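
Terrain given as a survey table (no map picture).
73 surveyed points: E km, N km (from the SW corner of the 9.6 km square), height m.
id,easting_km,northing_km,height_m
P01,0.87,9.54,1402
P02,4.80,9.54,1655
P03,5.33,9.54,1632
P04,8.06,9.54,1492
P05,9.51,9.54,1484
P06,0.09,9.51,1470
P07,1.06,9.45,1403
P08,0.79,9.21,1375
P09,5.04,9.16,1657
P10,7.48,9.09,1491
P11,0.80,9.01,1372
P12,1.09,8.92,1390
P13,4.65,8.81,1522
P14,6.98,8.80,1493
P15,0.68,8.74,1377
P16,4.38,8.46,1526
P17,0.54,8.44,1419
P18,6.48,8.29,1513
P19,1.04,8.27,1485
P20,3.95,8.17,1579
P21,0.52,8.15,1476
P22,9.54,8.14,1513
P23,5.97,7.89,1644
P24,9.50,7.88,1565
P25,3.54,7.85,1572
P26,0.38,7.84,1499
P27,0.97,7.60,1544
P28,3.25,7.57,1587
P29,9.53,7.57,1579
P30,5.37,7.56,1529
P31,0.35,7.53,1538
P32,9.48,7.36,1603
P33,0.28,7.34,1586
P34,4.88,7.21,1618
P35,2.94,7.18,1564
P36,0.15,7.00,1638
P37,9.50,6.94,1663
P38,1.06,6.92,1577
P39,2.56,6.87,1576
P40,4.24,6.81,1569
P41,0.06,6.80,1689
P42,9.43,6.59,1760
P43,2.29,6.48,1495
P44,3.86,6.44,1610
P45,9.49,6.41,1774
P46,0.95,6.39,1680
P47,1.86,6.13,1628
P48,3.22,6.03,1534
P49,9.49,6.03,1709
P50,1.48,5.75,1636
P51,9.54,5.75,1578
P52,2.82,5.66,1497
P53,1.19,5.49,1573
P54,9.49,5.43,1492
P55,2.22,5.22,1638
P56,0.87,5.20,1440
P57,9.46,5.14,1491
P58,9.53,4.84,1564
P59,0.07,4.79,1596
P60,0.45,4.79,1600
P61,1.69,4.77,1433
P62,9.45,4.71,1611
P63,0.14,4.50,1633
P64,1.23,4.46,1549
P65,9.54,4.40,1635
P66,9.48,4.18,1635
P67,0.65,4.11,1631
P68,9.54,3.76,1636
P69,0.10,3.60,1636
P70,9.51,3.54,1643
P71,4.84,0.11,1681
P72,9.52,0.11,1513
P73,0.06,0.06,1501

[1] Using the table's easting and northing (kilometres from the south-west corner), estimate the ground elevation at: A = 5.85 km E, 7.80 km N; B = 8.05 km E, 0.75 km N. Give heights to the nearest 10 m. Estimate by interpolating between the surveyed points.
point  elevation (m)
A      1640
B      1510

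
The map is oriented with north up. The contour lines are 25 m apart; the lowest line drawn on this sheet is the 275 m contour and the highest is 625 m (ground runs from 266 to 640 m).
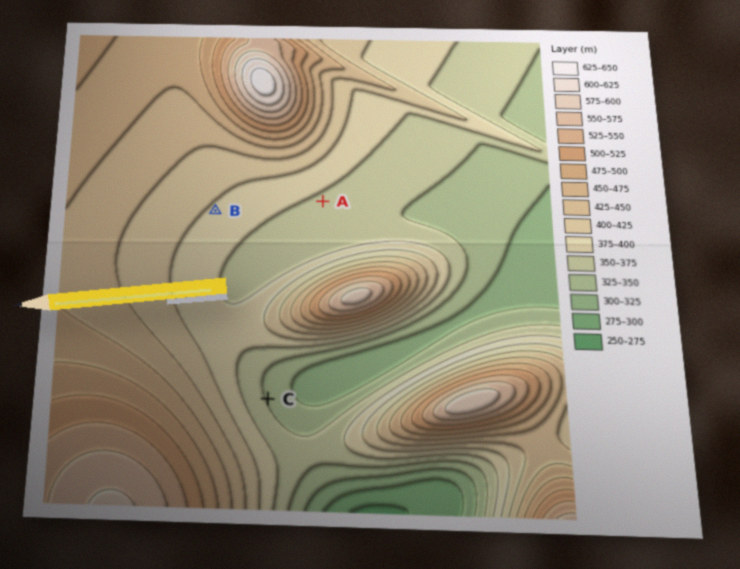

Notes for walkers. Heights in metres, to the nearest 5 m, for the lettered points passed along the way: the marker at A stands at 370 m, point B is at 395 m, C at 345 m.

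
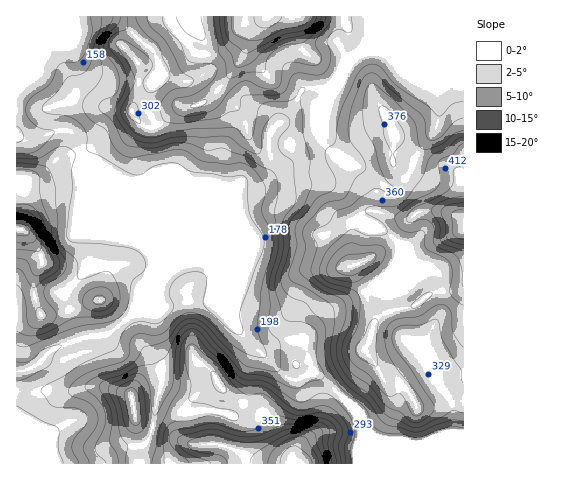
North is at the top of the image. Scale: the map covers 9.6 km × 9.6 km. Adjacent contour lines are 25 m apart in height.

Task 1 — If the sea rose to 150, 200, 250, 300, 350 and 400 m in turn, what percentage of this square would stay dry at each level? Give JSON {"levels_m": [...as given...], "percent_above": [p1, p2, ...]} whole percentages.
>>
{"levels_m": [150, 200, 250, 300, 350, 400], "percent_above": [96, 72, 59, 38, 20, 6]}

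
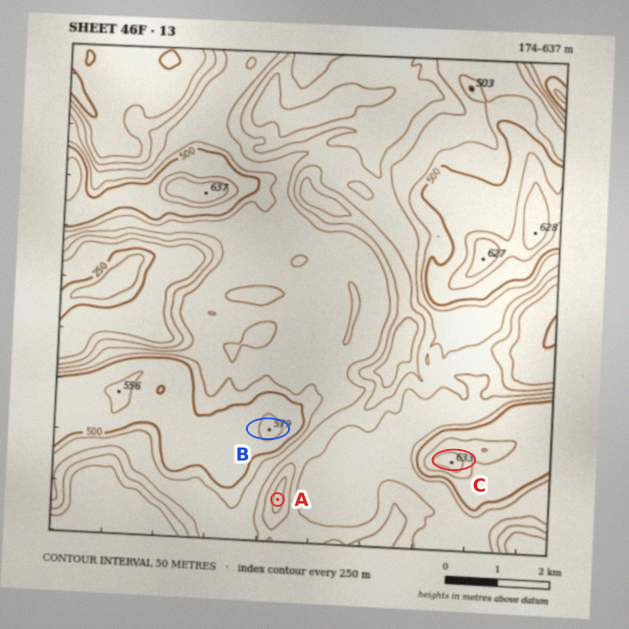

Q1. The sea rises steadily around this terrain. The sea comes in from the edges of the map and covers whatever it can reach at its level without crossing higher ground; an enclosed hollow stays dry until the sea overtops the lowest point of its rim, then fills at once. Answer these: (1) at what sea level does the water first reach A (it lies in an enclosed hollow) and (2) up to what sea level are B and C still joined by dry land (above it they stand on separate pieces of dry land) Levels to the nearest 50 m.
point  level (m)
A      350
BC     400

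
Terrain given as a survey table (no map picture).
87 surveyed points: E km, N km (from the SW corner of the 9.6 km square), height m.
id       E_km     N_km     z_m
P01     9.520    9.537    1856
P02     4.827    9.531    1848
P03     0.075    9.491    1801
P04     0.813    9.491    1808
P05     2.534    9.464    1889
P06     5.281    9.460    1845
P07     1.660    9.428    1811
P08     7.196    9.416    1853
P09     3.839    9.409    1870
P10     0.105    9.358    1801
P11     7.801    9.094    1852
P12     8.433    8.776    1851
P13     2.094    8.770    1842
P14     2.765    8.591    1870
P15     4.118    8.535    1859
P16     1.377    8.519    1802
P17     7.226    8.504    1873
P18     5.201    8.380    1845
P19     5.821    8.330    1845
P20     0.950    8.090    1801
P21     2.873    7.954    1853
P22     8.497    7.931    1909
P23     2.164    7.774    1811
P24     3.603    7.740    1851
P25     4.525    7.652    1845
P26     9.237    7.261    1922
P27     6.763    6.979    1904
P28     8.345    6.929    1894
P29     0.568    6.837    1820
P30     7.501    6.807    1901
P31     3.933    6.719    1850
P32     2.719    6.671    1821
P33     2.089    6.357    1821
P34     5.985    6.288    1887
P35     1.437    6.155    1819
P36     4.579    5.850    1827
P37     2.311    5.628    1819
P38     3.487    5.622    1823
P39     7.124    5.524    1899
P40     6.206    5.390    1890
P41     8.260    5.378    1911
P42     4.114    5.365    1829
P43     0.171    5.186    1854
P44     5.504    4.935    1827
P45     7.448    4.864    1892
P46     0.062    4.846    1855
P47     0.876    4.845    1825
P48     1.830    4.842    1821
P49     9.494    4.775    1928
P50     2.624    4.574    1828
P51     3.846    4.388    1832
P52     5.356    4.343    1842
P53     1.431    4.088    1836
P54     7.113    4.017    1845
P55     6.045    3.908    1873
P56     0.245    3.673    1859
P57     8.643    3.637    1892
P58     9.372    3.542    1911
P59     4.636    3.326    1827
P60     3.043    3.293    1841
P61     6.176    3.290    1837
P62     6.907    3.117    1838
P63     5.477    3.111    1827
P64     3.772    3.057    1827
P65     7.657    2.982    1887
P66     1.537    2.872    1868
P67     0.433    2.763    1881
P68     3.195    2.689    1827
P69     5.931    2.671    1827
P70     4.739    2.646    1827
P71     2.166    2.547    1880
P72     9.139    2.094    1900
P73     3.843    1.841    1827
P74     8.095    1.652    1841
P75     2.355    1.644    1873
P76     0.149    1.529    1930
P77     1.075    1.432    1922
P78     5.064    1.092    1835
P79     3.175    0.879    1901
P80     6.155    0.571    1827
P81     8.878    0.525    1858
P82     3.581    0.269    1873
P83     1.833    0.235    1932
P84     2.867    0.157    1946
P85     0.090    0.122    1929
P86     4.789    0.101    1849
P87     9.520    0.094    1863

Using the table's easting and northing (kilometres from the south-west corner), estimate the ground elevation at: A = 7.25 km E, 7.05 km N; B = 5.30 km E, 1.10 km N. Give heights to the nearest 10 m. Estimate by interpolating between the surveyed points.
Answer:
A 1910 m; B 1830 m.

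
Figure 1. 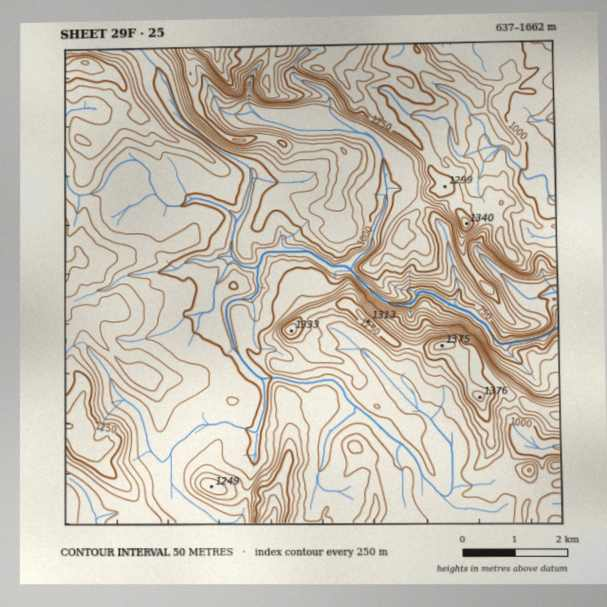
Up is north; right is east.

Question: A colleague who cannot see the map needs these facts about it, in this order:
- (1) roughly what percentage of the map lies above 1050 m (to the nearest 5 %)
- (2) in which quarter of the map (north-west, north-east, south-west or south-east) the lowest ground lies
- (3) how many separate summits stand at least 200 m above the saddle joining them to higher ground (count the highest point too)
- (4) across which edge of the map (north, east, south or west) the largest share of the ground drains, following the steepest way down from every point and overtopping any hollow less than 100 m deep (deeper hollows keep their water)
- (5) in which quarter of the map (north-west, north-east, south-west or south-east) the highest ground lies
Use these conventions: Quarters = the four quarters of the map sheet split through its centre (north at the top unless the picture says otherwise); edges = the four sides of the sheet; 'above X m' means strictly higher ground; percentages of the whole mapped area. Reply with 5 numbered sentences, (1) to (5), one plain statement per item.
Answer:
(1) Roughly 55 % of the ground is higher than 1050 m.
(2) The lowest point lies in the south-east quarter of the map.
(3) 5 summits rise at least 200 m above their surroundings.
(4) Most of the ground drains across the eastern edge.
(5) The highest ground is in the north-west quarter.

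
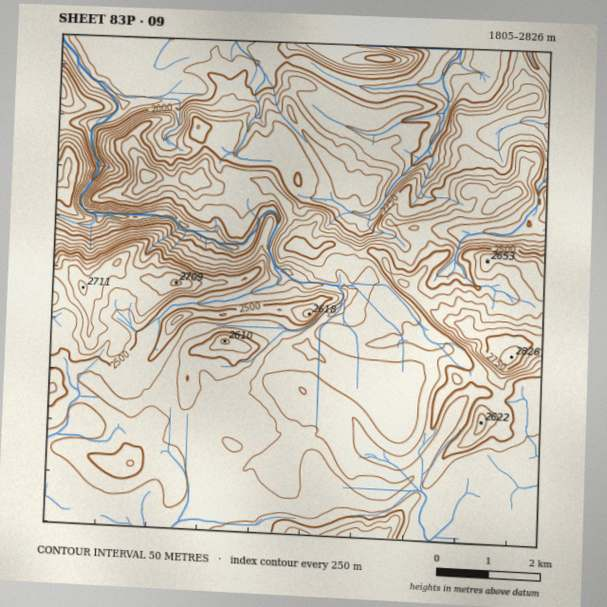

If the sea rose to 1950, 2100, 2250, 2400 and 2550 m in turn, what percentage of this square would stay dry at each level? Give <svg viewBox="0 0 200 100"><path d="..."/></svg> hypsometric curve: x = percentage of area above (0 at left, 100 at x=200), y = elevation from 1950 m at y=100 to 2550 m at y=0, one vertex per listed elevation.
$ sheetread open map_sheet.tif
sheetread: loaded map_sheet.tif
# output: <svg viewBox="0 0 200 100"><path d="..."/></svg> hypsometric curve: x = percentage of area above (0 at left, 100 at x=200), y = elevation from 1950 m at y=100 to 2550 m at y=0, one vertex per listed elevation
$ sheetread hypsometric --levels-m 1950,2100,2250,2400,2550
<svg viewBox="0 0 200 100"><path d="M188 100l-21-25-27-25-34-25-87-25"/></svg>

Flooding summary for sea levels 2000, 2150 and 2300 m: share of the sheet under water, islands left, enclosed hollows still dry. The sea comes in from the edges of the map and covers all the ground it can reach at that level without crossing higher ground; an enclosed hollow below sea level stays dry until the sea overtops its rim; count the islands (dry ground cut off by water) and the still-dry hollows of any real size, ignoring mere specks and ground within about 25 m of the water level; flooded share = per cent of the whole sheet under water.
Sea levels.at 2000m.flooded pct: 10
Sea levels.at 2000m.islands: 0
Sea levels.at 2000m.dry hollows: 0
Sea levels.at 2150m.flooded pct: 20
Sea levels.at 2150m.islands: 0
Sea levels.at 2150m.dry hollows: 0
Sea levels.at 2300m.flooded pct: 34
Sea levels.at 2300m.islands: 0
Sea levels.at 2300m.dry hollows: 0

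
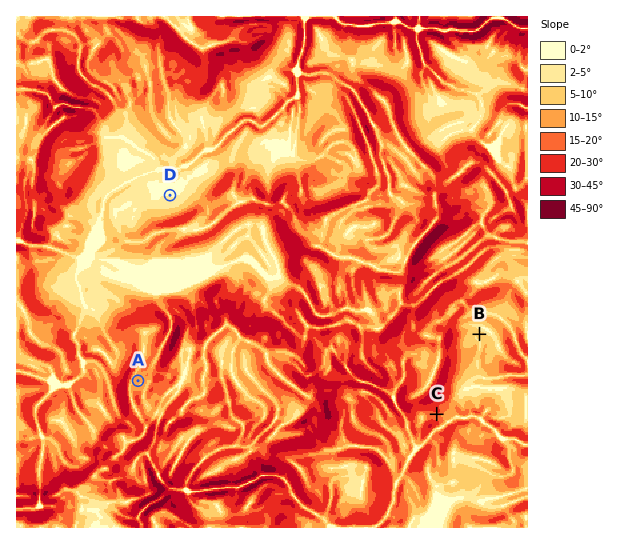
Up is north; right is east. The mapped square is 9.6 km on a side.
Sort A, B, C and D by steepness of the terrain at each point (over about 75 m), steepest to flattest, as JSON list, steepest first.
["C", "A", "B", "D"]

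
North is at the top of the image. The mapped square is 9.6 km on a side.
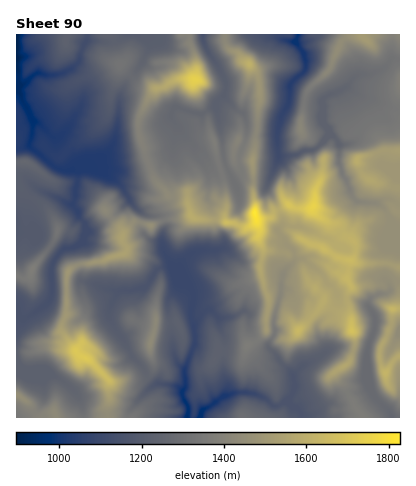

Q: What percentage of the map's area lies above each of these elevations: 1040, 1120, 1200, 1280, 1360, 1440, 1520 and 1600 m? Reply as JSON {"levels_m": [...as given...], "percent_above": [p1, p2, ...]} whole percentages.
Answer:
{"levels_m": [1040, 1120, 1200, 1280, 1360, 1440, 1520, 1600], "percent_above": [96, 88, 75, 55, 36, 24, 12, 4]}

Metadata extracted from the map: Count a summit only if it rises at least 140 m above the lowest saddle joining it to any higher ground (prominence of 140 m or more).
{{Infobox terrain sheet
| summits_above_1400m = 6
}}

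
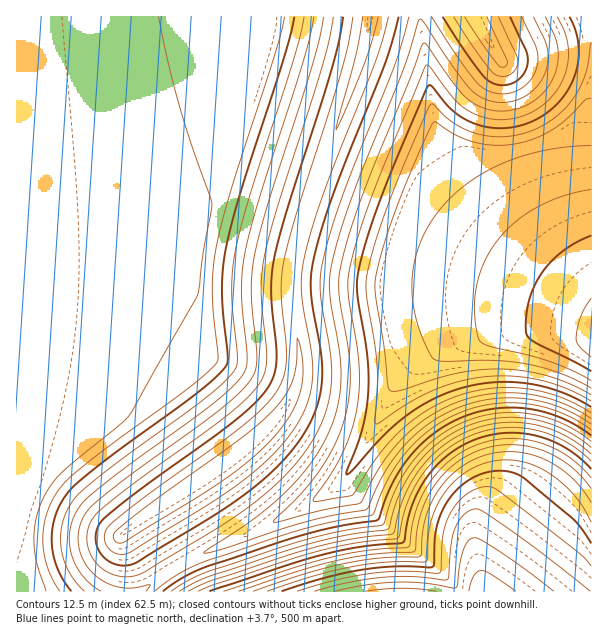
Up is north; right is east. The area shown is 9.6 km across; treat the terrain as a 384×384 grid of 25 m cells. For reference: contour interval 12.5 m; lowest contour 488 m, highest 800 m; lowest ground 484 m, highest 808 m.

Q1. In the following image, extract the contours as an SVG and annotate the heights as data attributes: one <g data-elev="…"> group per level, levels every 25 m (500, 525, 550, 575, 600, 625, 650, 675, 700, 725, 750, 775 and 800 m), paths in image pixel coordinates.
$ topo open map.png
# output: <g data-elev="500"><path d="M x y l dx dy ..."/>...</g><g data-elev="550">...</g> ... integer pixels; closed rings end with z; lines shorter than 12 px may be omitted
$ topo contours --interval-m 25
<g data-elev="500"><path d="M591 371l-59-30-5-6-1-9 1-15 3-14 5-13 8-13 10-11 11-10 13-8 14-6"/></g><g data-elev="525"><path d="M591 388l-31-15-33-9-35-4-49 1-9-2-8-14-8-21-5-19-1-18 3-29 11-27 16-24 22-21 27-17 30-12 34-9 36-3"/></g><g data-elev="550"><path d="M591 401l-25-13-26-8-27-4-28 1-27 5-26 9-21 10-33 22-3 1 3-35-1-23-11-81 5-28 14-44 21-54 25-55 3 1 10 11 11 8 22 10 14 2 13 1 14-2 13-4 12-6 12-8 11-9 9-12 11-22 5-31"/><path d="M285 17l-11 42-44 135-14 52-3 23-1 24 6 67-8 10-19 16-110 82-14 12-10 12-7 12-4 12-3 26 4 25 13 24"/></g><g data-elev="575"><path d="M591 413l-30-16-33-8-33-1-33 6-31 14-29 21-24 27-25 39-40 6 1-3 18-25 12-23 8-22 5-23 2-21 0-22-11-74 1-13 4-20 21-66 51-122 1-2 3 1 26 34 9 8 10 6 12 4 14 2 13-1 12-4 13-7 11-9 10-12 6-13 3-14 0-15-3-13-8-15"/><path d="M304 17l-9 37-45 140-15 57-2 19-1 21 5 62 0 13-8 11-17 16-108 80-23 18-10 12-5 10-4 12-1 12 0 12 3 12 5 11 7 10 8 9"/></g><g data-elev="600"><path d="M591 424l-28-16-32-9-33-1-31 7-17 6-15 8-15 11-13 13-22 28-19 39-55 10-89 29-16 4-2-1 48-32 33-28 27-31 11-17 8-16 7-26 3-27-2-25-9-56 0-16 2-15 7-29 11-33 53-132 16-49 1-1 3 2 29 44 19 25 15 10 17 2 13-2 12-6 11-10 6-12 3-12-1-12-14-31"/><path d="M324 17l-10 43-45 141-15 54-2 20-1 19 6 65-4 16-11 15-20 18-91 67-36 28-9 10-6 12-2 12 2 14 5 12 8 10 12 9 14 5 13 1 18-3-4 6"/></g><g data-elev="625"><path d="M591 436l-13-10-15-7-15-6-17-4-16-1-17 0-16 3-15 4-15 7-14 9-14 10-11 12-19 27-8 17-7 21-2 2-50 9-52 15-75 25-20 10-17 12"/><path d="M343 17l-4 25-7 26-45 142-13 50-3 34 6 63-2 12-3 11-11 16-22 21-102 75-35 29-6 12 1 12 5 11 11 7 12 3 11-3 100-62 24-18 21-20 16-19 12-20 10-23 3-26-1-24-10-58 0-18 3-17 17-58 54-135 14-48"/><path d="M443 17l22 35 19 25 8 6 11 2 9-2 7-4 6-7 3-9-2-12-16-34"/></g><g data-elev="650"><path d="M116 542l4 1 5-1 89-56 35-25 25-24 18-24 9-24 2-26-3-17-3-8 0 24-4 16-7 15-10 14-13 13-20 17-87 62-35 28-7 7 0 5z"/><path d="M591 448l-13-11-14-7-15-7-15-4-15-1-16 0-15 2-15 4-15 6-15 10-13 10-11 12-10 14-8 15-6 16-5 20-3 3-43 6-44 10-91 30-29 15"/><path d="M363 17l-7 36-20 77 29-67 13-46"/><path d="M465 17l30 45 5 4 4 1 3-2 0-5-20-43"/></g><g data-elev="675"><path d="M591 461l-24-18-13-7-15-5-15-3-15-1-15 2-15 4-15 6-15 9-14 11-10 12-9 14-7 15-11 38-42 5-38 8-103 33-17 7"/></g><g data-elev="700"><path d="M591 478l-10-11-12-10-14-8-13-6-15-3-15-2-15 2-14 3-15 6-13 8-12 10-12 13-8 14-6 15-5 16-2 20-2 2-40 3-36 7-36 10-73 24"/></g><g data-elev="725"><path d="M591 503l-9-14-11-12-13-10-13-8-14-4-15-3-15 0-13 2-15 6-14 8-11 11-10 12-7 13-6 15-5 37-42 2-34 6-39 10-52 17"/></g><g data-elev="750"><path d="M591 543l-16-22-51-43-15-6-17-1-13 4-12 6-11 10-9 12-6 12-4 12-2 13-1 24-2 3-37-1-33 4-37 8-43 13"/></g><g data-elev="775"><path d="M590 591l-72-56-35-23-7-3-6 1-6 5-9 14-4 13-2 34-2 4-36-3-28 0-33 5-36 9"/></g><g data-elev="800"><path d="M436 591l-34-3-37 3"/><path d="M516 591l-25-17-9-4-5 2-3 3-5 16"/></g>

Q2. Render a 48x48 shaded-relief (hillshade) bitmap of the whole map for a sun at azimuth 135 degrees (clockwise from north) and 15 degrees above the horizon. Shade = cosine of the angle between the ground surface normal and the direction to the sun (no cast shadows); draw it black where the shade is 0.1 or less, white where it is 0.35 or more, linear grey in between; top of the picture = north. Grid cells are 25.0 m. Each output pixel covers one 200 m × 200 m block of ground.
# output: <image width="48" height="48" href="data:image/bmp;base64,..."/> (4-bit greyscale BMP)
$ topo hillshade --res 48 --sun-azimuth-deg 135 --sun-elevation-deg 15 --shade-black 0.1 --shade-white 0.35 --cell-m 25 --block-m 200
<image width="48" height="48" href="data:image/bmp;base64,Qk32BAAAAAAAAHYAAAAoAAAAMAAAADAAAAABAAQAAAAAAIAEAAATCwAAEwsAABAAAAAAAAAAAAAAABEREQAiIiIAMzMzAERERABVVVUAZmZmAHd3dwCIiIgAmZmZAKqqqgC7u7sAzMzMAN3d3QDu7u4A////AJmYmavMuDERERERERIiM0REVoeJmZmZmZiIiavM24QiEREREREiIzNEVWeJmZmZmZh3iJrN3cp0MiIRERESIiM0RWeJmZmZmYd3d4m93d3KhUMiIRESIiI0VWiJmZmZmYdmZmec3d3dy5ZDMiIiIiM0RWiZmZmZqodlVVVYvd3d3duXVDMzMzMzRWiZmZmZqpdVVVVFes3d3d3cp1REQzMjNGeZmZmZqphVVVVVVpzd3d3d3KdlVDIiNFaJmZmZqpllVVVVVVes3d3d3duXZDIiI0V4mZmZqpmGVVVVVVVpzd3d3d3JZTIhIjRniZmZmZmYZVVVVVVVe93d3d3chUIhEiNGd4iJmZmZh1VVVVVVVpzd3d3dpkMhESI0Vnd4iJmZmXZVVVVVVVnN3d3dyFMiERIjRVZ3iJmZmZh1VVVVVVWM3d3d2mQyIRIjNFVmd5mZmZmXZVVVVVVYzd3d3IZDIiIiM0VWd5mZmZmZhlVVVVVVnd3d3adUMyIiM0VWd5mZmZmZmXZVVVVVe93d3cl2VDMzNEVWd5mZmZmZmZhlVVVVat3d3cqXZVRERFVmeJmZmZmZmZmHVVVmac3d3cqZh2ZVVWZ3iJmZmZmZmZmYdmZmeczM3cqqmYh3d3eImZmZmZmZmZmZd3d3eczMzMqqqqmZiImZmpmZmZmZmZmYd3d3eszMzMqqqqqqqqqqqpmZmZmZmZmYd3d3iszMzLqqqqqqqqqqqpmZmZmZmZmYd3d3iszMzLqqqqqqqqqqqpmZmZmZmZmYdmZ3i8zMzLqqqqqqqqqqqpmZmZmZmZmYdmZmi93d3bqqqqqqqqqqqpmZmZmZmZmYZmZmi93d3cqqqqqqqqqqqpmZmZmZmZmYZmZme93d7sqqqqqqqqqqqpmZmZmZmZmYZmZmat3e7tuqqqqqqqqqqpmZmZmZmZmZdmZmad7u7tyqqqqqqqqqqpmZmZmZmZmZdmZmaM7u7uyqqqqqqqqqqpmZmZmZmZmZhmZmZ73u7u26qqqqqqqqqpmZmZmZmZmZhmZmZp3u7u7KqqqqqqqqqpmZmZmZmZmZl2ZmZozu7u7KqqqqqqqqqpmZmZmZmZmZl2ZmZnvu7u7bqqqqqqqqqpmZmZmZmZmZmGZmZmne7u7sqqqqqqqqqpmZmZmZmZmZmXZmZmjO7u7tuqq7vLuqqpmZmZmZmZmZmXZmZme+7u7turvM3d3KqpmZmZmZmZmZmYZmZmad7u7uyqvN3u7supmZmZmZmZmZmZdmZmZ87u7uyqvM3u7uy5mZmZmZmZmZmZhmZmZq3u7uyqq83u7u3JmZmZmZmZmZmZhmZmZp3u7tuZqs3u7u7ZmZmZmZmZmZmal2ZmZnzu7tuZmr3u7u7ZmZmZmZmZmZmZmGZmZmre7tuZmaze3d3ZmZmZmZmZmZmZmWZmZmne7tqZmZrMzd3ZmZmZmZmZmZmZmXZmZmjN3cqZmaq7vMzJmZmZmZmZmZmZmYZmZme93cqImau7u7vJmZmZmZmZmZmZmYZmZmat3bmImru7u7uw=="/>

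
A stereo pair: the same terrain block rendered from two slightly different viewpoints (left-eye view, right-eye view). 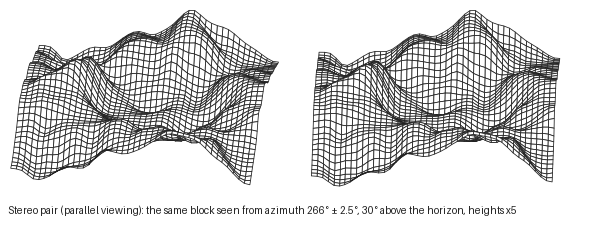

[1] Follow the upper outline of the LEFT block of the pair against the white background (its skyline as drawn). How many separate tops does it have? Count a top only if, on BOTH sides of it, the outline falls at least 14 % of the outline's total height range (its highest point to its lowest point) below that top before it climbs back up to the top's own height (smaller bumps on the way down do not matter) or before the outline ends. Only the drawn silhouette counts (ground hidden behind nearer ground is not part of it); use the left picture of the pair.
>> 1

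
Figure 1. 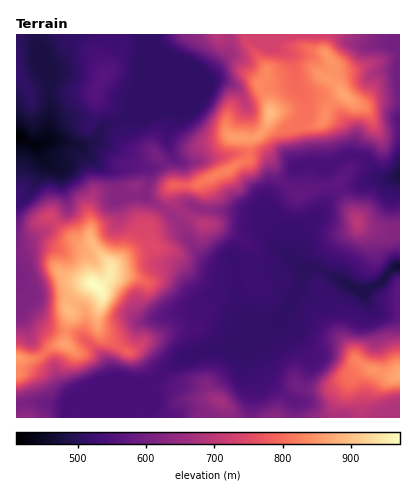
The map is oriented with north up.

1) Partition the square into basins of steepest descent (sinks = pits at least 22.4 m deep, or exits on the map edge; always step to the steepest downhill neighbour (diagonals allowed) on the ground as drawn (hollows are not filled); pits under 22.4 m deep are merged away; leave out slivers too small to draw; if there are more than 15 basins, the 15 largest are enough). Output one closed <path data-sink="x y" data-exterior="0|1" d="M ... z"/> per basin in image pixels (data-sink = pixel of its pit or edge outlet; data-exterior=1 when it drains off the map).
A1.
<path data-sink="400 266" data-exterior="1" d="M254 138l-5 0 0 20-3 3-8 2-8 6-32 15-24 1-5 5-3 16-16 20 3 20-21 7-16 10-5 3-2 12-7 6-2 2-14-2-16 14-2 4 2 16-6 26-12 3-16 12-20-1 0 60 318 0 4-18 13-20 9-9 10-2 20 7 10-2 0-146-26 2-14-5-13-21-9-21-42 12-14-13-12-24-13-12z"/><path data-sink="16 138" data-exterior="1" d="M324 34l-308 0 0 324 8 2 12-1 16-12 13-3 1-14 4-12-2-10 2-10 16-14 10 2 6-2 7-6 2-12 5-3 16-10 21-7-3-20 16-20 2-14 4-6 26-2 32-15 8-6 8-2 3-3 0-20 13-6 8-18 10 3 10 10 22-1 12-6 5-16 13-10-2-4-12-10 6-8 0-6-10-14z"/><path data-sink="400 176" data-exterior="1" d="M342 94l-13 10-5 16-6 5-28 2-10-10-10-3-5 14-11 10 1 4 15 16 12 24 14 13 42-12 9 21 13 21 14 5 26-2 0-128-20-1-18 7-10-4z"/>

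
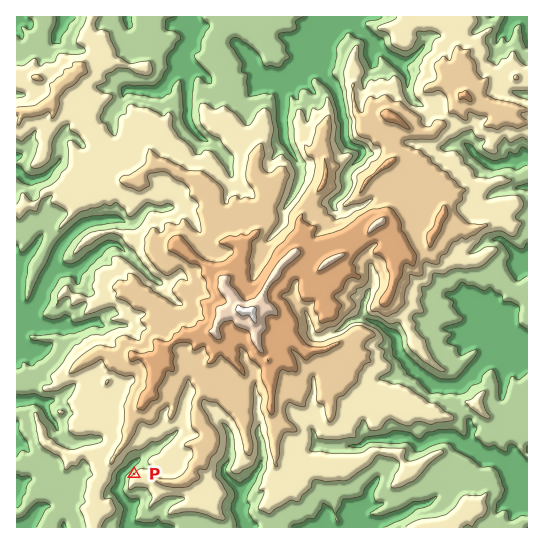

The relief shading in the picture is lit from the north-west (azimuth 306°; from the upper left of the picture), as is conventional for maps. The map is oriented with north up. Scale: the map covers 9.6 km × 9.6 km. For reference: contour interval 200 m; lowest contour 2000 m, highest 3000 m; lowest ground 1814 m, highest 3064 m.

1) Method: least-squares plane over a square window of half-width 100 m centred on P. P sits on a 61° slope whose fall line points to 315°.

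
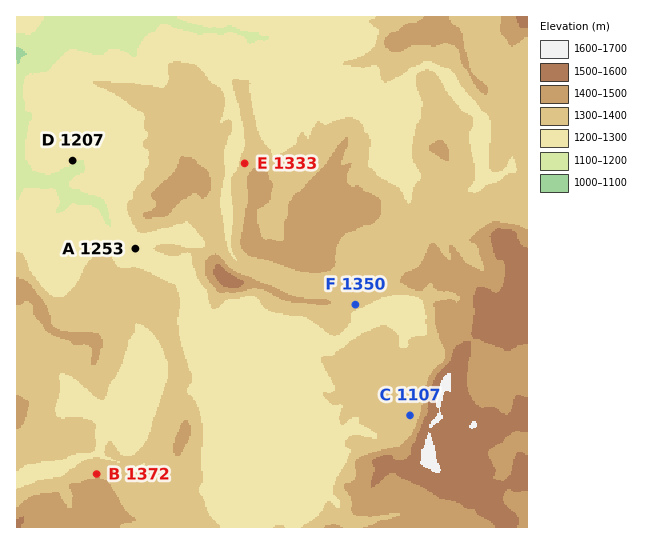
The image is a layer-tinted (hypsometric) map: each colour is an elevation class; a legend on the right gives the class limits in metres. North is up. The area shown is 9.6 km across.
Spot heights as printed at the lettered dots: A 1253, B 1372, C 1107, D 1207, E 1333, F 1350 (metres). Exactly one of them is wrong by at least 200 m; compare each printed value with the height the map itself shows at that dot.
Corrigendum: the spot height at C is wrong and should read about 1357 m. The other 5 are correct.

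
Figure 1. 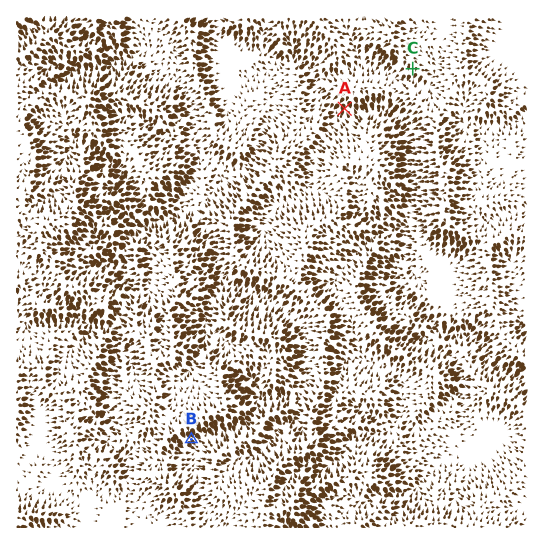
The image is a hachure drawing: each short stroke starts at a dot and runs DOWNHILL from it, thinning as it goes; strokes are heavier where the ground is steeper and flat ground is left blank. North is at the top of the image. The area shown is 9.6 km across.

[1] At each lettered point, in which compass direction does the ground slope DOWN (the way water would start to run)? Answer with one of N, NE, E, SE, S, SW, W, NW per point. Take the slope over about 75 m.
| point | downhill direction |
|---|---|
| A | S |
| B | SE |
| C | S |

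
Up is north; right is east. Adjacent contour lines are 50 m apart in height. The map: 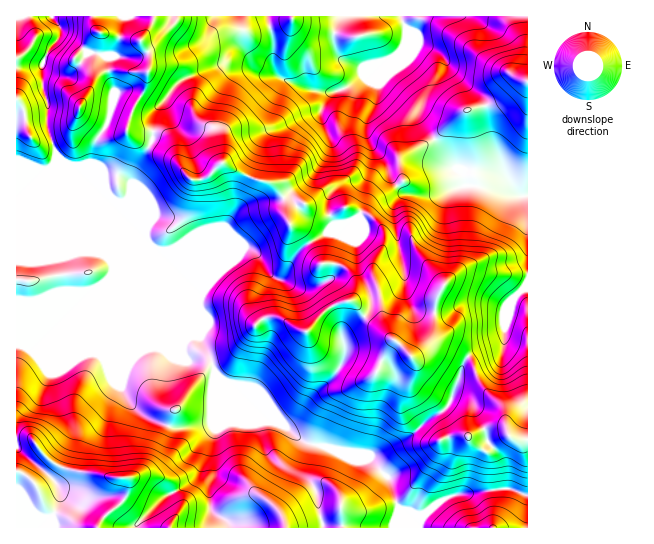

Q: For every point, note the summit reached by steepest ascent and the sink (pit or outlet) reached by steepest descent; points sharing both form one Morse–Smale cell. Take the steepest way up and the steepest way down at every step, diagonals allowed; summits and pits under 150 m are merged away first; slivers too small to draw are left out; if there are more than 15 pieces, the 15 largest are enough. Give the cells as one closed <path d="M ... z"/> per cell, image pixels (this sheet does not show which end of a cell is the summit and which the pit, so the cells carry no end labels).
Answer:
<path d="M267 16l-173 0-1 9 4 8-22 25 14 13 4 13 8-11 5-2 42 2-3 16-13 22-5 19 3 2 27 0 9 4 9 13 6 20 9 10 13 0 20-16 30 16 21 5 11 17 0 12 6 13 10 5 6 6 15 27 15 0 9 4 5 5 5 10 0 8-5 10 20 22 18 14 8 4 14 14 5 10-3 13 3 8 23 17 18 24 18 18 16 10 2 34 20 0 14 6 1-298-13-2-12-7-26-3-14 0-33 11-25-3-13-14-8-20-15-17-4-13 3-14 8-14 1-16 10-23-44 27-8 3-28-3-20-8-11-7-3-8 0-27z"/><path d="M51 16l-35 1 0 421 15 1 15 18 11 8 10 4 43 8 24 0 5-2 12 0 14 4 6 6 9 20 0 5-9 15 0 3 116 0 40-11 14-8 2 19 54 0 2-21-8-25-3-5-19-20-10-4-24-2-34-11-16-15-20-9-30-29-19-12-4-13-11-15-1-10-32-75-93-93 30 28 12 6 6 0 5-4 4-14-11-9-18 0-20-9-14-2-12-7-10-32 1-23-5-14-2-18 3-12 17-28z"/><path d="M93 16l-41 1 9 14-13 20-7 20 2 18 5 14-1 23 9 29 13 10 14 2 20 9 18 0 11 9-1 9-8 9-6 0-13-5 67 68 29 71 1 10 11 15 4 13 19 12 30 29 20 9 16 15 34 11 24 2 10 4 19 20 9 29 5 5 17 5 28-19 14-4 32-2-2-36-16-10-18-18-14-20-27-21-3-5 3-16-5-10-14-14-8-4-18-14-20-22 5-10 0-8-5-10-5-5-9-4-15 0-15-27-6-6-10-5-6-13 0-12-11-17-21-5-30-16-4 1-10 12-10 4-6 0-12-11-6-20-9-13-9-4-27 0-3-2 5-19 13-22 3-16-42-2-5 2-9 10-3-12-14-13 22-25-4-8z"/><path d="M527 16l-126 1 6 12 0 12-4 9-2 16 20 28 0 9-2 7 1 11 35 47 7 4 7-1 30 4 10 7 10 14 9-1z"/><path d="M401 16l-132 0-1 5 5 18 2 32 4 6 28 12 28 3 14-5 12-10 14-6 11-10-9 24-1 16-8 14-3 14 4 13 15 17 5 15 8 12 8 7 17 3 16-1 25-10 40 3 14 7-8-13-10-7-30-4-7 1-7-4-35-47-1-11 2-7 0-9-20-28 2-16 4-9 0-12z"/><path d="M27 437l-11 2 1 89 154-1 9-17 0-5-9-20-6-6-14-4-12 0-5 2-24 0-43-8-14-6-9-8-10-14z"/><path d="M493 491l-32 2-14 4-28 19-20-7-2 18 96 1 2-13 0-21z"/><path d="M513 489l-20 1 1 38 34-1 0-32z"/><path d="M341 509l-14 8-39 10 54 1z"/>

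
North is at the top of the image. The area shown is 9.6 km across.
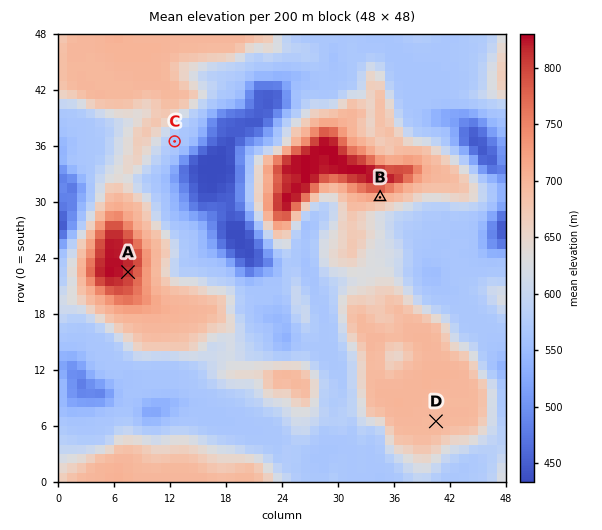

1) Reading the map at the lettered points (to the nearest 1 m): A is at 811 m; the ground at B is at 707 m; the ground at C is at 567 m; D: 697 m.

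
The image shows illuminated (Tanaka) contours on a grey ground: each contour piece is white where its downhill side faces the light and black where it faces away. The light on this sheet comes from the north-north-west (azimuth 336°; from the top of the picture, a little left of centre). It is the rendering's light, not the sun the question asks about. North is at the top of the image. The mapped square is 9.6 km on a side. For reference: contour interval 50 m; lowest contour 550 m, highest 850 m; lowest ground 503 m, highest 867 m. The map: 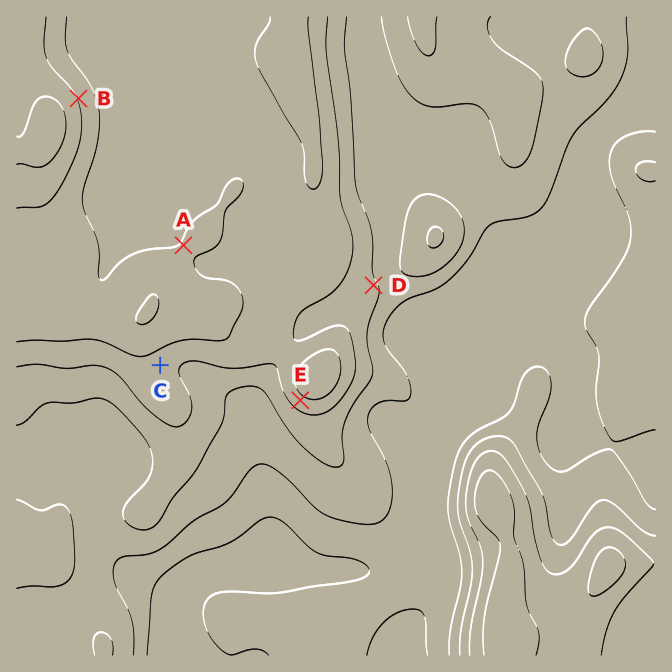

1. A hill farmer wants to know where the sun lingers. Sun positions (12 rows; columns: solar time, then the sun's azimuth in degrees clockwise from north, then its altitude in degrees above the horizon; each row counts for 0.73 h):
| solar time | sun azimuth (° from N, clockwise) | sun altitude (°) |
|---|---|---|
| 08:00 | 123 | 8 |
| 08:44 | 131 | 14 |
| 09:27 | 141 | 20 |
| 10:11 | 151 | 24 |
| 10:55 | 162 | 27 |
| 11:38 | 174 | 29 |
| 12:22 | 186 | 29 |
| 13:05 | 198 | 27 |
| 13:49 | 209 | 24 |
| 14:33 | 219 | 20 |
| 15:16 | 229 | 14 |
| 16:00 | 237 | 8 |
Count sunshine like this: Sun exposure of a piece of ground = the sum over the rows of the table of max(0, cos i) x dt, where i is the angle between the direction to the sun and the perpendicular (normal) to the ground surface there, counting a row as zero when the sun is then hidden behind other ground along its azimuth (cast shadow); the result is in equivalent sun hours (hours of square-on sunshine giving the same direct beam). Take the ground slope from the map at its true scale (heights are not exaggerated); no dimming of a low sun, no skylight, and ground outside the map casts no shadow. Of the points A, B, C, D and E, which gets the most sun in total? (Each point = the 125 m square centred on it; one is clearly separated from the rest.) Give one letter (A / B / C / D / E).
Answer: E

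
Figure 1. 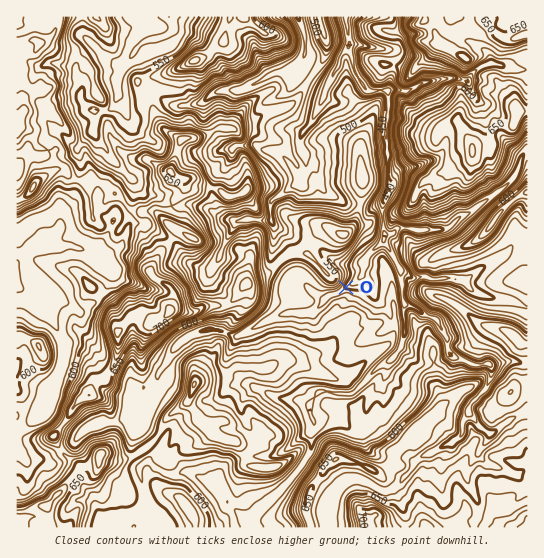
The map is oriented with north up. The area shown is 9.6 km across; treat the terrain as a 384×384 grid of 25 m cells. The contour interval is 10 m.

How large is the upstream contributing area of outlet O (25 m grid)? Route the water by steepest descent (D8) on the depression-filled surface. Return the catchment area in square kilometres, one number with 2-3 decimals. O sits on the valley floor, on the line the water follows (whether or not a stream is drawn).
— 8.814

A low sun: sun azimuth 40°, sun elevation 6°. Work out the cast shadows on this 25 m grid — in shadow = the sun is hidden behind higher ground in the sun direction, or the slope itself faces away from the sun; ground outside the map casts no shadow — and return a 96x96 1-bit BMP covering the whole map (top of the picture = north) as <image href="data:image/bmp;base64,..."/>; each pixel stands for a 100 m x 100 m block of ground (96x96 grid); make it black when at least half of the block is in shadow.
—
<image width="96" height="96" href="data:image/bmp;base64,Qk2+BAAAAAAAAD4AAAAoAAAAYAAAAGAAAAABAAEAAAAAAIAEAAATCwAAEwsAAAIAAAAAAAAA////AAAAAAAAAAAAAAB+D8AAAAAAAAAAAAA+D4AAAAAAAAACAAAcB4AAAAAAAAACAAAMBwAAAAAAAAAEAAAMAgAAAAAAAAAAAAAMAAAAAAAAAAAAAAAAAAAAAAAABAAAADwAAAgAAAAAAAAAAP8AAHgAAAAAAAAAAP+AAPAAAAAAAAAAAP+AA+AAAAAAAAAADwAAB4AAAAAxggAAH4AAAAAAAIAcAAAAH8AAAAAAAAAfAAAAH8AAAAAAAAAfAAAAD4AAAAAAAAAOAAAAAAAAAAAAAAAAAAAAYAAAAAAAAAAAAAAAwAAAAAAACcAAAAAAAAAAAAAAA4ABj4AAAAAAAAAABwABz8ADAAAAAAAABwAAj4ABAAAAAAAABAAAh4AAAAAAAAAAAAAAwAADAAAAAAAAAAAAQAADgAAA/AAYAAAAAAADgAcA/AAIAAAAAAADgAwAwAAAAAAAAAADgAAAAAAAAAAAEA4DAAAAAAAAAEAIAY4AAAAAAAAAB/AIB84AAAAAAAAAf/wwB+8AAAAAAAAAfPwwB+cIAAAAAABgcPAAB+c+AAAAAAAAwDAAB+e/gAAAAAAA+AAAA+Of+4AAAADh+AAAA8AP/8AAAADj+AAAAYAP/8AAAADP+AAAAYAD/4AAAAD/8AAAAAAABoAAAAD/4AAAAAAAAAAAAAD/wAAAAAAAAAAAAAD/AAAAAAAAAAAA4AD8AAAAAB/wAAAB8AHQA4AAAB/wAAAB8AHAAAAAAB/AAAAD4AH/AAAAAB+AAAAHwAH/8AAAAB8AAAAPgAH+gAAAAB4AAAAPAAHwAAAAABwBwAAEAAPgAAAAAAADwQAAACPAGAAAAAYD4AAAAD/ABAAAAAADwAAACB+AAAAAAgADAAAAAB+AAAAADwA4AAAAAA/+AAAADgDwAADgAA//gAAAAALgAHngAA//gAaAAALAA/zAAA//8AeAAAAAB/iAAA//+AdgAAAAB/AAAA/N+AMgAAAAB+AADx/MeAMAgADgBgAAHw/MewAAmAD8AAAAHg/AOQAAAAD+AAAAAA/gGcAAAAB4AAAAAA/gEMAAAAP4AAAAAA/gAMAAAAPgAAAAAA/4AAAAABmAAAAAAA/8AAAAADAAAAAAAA/+AAAAAGAAAAAAAA/+AAAAAEA4AcACAA/4AAgAAAB8AeAAAA/gABwAAAB4AcAAAA/AABwAAAAwAAAAAA+AAAgAAAAAAAAAAA8AAAAAAAAAAAAAAAfAAAAAAAAAAAAAAA/AAAAAAwAAAAAAAA+AAAAAAwAAAAAAAA8AAeAAAgAAAAAAAH9AA8AAAAAIHgAAAP//BwAAAAQfn4AAAP//hgAAAAQfz+AAAf//7AAAAAAP7/AAAf///gAAAAAH5/8AAf///AAAAAABw7eAA////AAAAAAAAwfjA9//8eAAAAAAAg/jw4//4PgAAAAAAA/nx///APwAAAAAAA/nw//8AP8ABwAAAA+Hw//gAMEAD4AAIAwHg/P4AAAADwAAAAgHg+P4AAAADwAAAAAHgwHAAAAABAAAAAAHAAGgAAA="/>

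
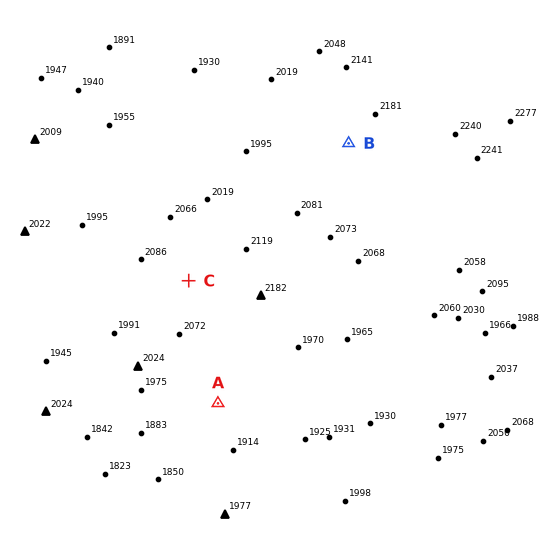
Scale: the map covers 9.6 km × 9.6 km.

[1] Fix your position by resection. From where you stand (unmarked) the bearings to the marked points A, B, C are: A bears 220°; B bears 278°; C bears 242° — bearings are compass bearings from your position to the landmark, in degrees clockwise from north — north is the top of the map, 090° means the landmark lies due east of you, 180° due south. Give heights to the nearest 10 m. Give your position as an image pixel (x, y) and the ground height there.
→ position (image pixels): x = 427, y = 154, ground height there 2200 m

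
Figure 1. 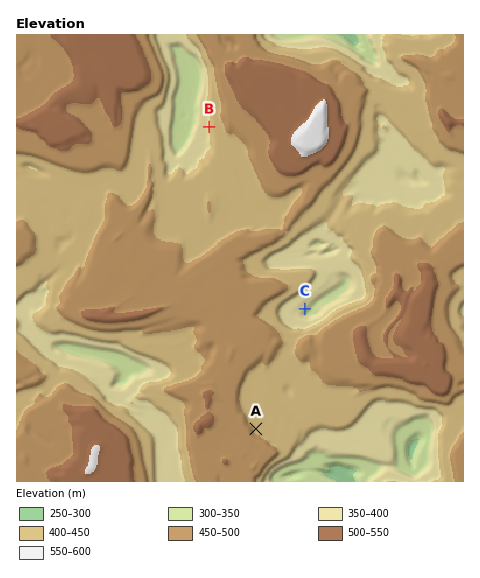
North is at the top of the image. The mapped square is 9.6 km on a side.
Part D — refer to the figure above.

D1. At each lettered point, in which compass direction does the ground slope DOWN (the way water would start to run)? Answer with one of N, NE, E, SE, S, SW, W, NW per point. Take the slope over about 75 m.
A NE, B W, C SE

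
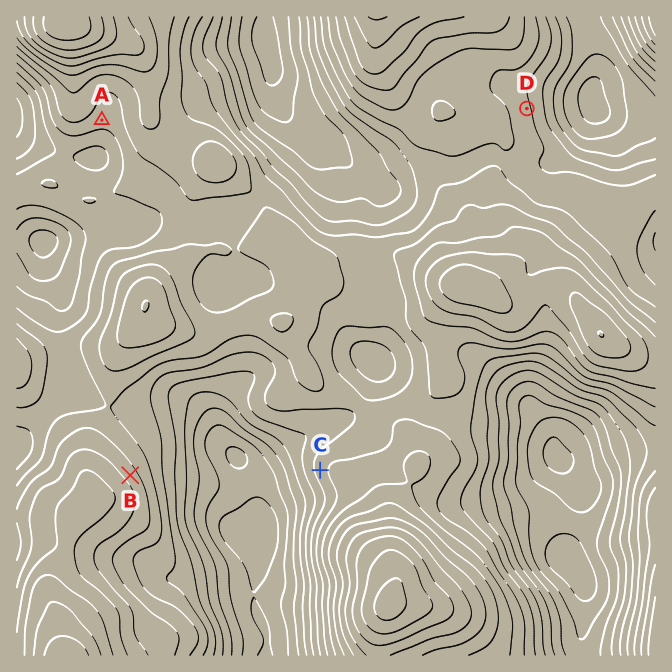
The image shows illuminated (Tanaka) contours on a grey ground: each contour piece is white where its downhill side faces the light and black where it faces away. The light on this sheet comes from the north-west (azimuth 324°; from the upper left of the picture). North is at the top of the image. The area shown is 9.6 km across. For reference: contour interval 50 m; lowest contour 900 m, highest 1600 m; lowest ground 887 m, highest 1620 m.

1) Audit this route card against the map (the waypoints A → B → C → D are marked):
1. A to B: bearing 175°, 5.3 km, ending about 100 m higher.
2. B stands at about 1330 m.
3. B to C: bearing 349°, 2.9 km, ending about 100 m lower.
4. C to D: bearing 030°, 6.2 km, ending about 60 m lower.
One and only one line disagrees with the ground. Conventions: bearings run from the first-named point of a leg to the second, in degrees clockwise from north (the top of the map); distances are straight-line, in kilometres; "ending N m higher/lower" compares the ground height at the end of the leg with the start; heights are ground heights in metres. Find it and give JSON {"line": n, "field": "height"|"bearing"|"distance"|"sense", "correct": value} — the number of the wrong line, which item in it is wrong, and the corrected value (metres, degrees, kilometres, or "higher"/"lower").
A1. {"line": 3, "field": "bearing", "correct": 88}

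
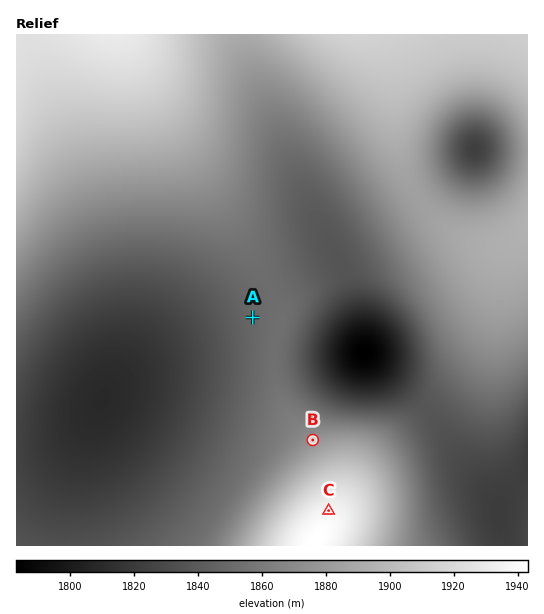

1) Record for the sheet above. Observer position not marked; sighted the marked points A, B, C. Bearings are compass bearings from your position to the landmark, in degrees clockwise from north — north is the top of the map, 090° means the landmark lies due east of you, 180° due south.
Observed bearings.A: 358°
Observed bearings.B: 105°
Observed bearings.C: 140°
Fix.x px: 256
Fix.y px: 425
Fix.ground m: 1853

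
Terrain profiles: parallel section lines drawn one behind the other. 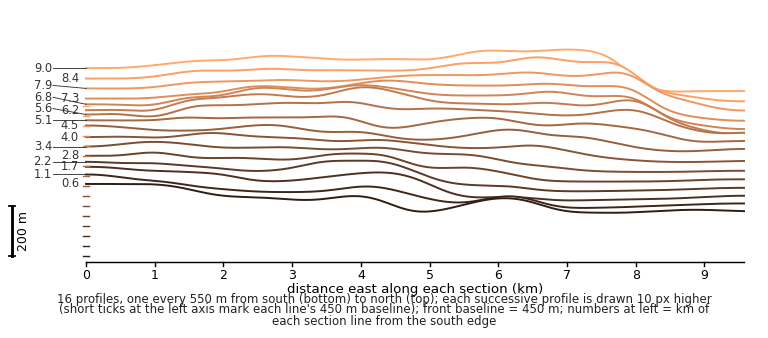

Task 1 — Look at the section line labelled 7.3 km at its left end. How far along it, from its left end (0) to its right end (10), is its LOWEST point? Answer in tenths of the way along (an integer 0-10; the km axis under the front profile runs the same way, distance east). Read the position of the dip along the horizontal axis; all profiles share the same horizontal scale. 10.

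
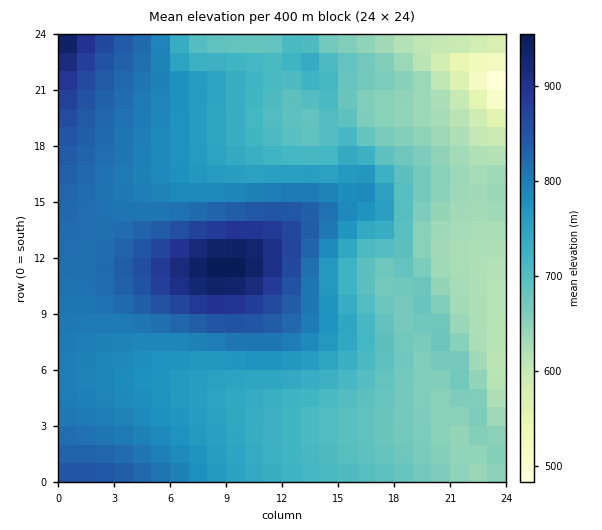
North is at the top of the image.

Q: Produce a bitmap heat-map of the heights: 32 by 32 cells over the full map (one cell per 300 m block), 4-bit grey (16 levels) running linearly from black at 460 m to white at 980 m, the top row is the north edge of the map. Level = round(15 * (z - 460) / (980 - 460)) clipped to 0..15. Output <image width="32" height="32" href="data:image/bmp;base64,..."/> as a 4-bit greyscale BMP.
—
<image width="32" height="32" href="data:image/bmp;base64,Qk12AgAAAAAAAHYAAAAoAAAAIAAAACAAAAABAAQAAAAAAAACAAATCwAAEwsAABAAAAAAAAAAAAAAABEREQAiIiIAMzMzAERERABVVVUAZmZmAHd3dwCIiIgAmZmZAKqqqgC7u7sAzMzMAN3d3QDu7u4A////ALu7u6qpmYiIh3d3d2ZmZVW7u7qqqZmIiId3d3ZmZlVWu6qqqpmZiIh3d3d2ZmZVZqqqqqmZmIiId3d3ZmZlVWWqqqqZmZiIiHd3d2ZmZVZlqqqZmZmIiIiHd3d2ZmVmVaqqmZmZiIiIiHd3dmZmZlSqqZmZmZiIiIiId3ZmZmZUqqqZmZmZmZmZiId3ZmZlVKqqqZmZmaqqqZmId2ZmZVSqqqqqqqqruqqZiHdmZmVUqqqqqru7u7u6qYh2ZmZVVKqqq7vMzMzLuqmHdmZmVVSqqru8zd3d3Luph2ZmZVVUqqq7zN7u7t3LqYdmZmVVVKqqu8ze7u7ty6mHZnZVVVWqqru83e7u3cuph3d2VVVVqqqru8zd3d3LqpiHdlVVVaqqqqu7vMzMy7qZiHZVVVW6qqqqqqq7u7u6qZh2ZVVVuqqqqqmaqqqqqpmYdmVVVbuqqqmZmZmZmZmZmHZlVVW7qqqpmZiIiIiIiYd2ZVVVu7qqqZmYiId3d4h2ZmVVRLu6qqmZiIh3d3d3ZmZVVES7uqqpmZiId3Z3dmZVVVRDy7uqqZmYiHd2d3ZlVVVEMsy7qqqZmIh3d3dmZlVVQyHcu7qqmZiId3eHZmZlVDIR3Mu6qpiIiId4h3ZmVUQyEe3LuqmHd3d3eHdmZVRDMyLtzLuph3ZmZnd2ZVVURERD"/>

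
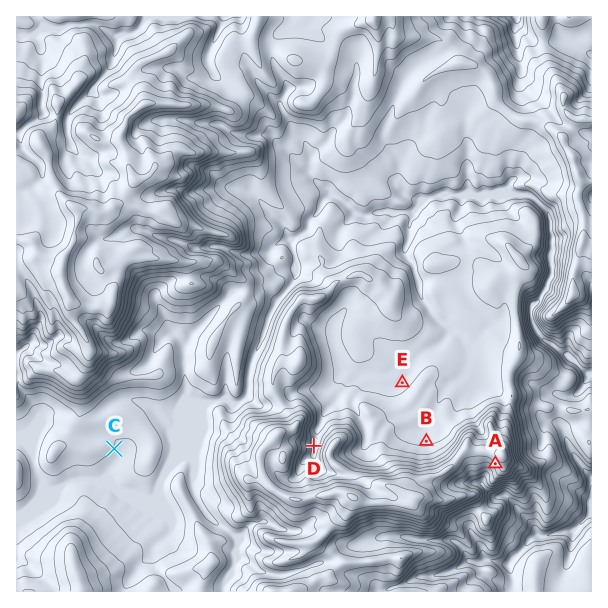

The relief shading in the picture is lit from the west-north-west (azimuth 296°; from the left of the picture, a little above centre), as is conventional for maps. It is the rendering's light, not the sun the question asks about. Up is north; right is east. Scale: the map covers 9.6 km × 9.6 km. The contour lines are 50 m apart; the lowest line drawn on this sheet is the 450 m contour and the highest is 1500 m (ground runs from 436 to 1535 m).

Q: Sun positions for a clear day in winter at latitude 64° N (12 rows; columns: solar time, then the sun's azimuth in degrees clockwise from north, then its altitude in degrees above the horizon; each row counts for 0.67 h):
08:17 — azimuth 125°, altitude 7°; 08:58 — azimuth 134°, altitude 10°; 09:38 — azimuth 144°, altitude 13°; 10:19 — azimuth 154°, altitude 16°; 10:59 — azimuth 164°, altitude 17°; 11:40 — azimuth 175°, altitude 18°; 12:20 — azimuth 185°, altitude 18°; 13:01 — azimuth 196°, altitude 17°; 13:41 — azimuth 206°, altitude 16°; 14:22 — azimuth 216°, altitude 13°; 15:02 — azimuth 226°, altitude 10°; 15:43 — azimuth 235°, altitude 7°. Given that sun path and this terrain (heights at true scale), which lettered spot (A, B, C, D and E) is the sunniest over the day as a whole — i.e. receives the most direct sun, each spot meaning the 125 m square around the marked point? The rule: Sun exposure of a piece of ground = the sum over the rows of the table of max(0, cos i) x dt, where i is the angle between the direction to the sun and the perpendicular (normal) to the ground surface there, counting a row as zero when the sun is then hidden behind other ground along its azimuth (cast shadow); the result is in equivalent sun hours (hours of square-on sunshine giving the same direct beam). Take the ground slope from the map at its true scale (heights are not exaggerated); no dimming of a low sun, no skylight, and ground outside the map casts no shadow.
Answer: A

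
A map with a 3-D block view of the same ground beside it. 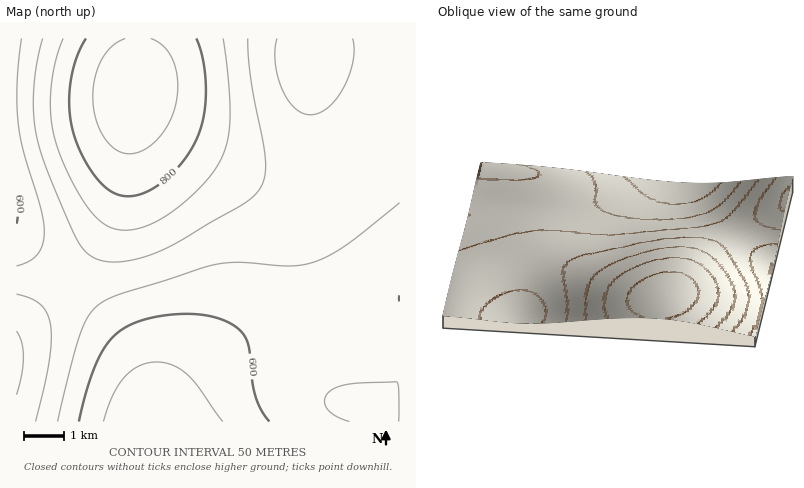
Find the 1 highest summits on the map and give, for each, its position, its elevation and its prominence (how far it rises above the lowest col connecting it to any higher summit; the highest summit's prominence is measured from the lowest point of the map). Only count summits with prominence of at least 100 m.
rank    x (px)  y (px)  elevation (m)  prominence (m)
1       134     90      885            377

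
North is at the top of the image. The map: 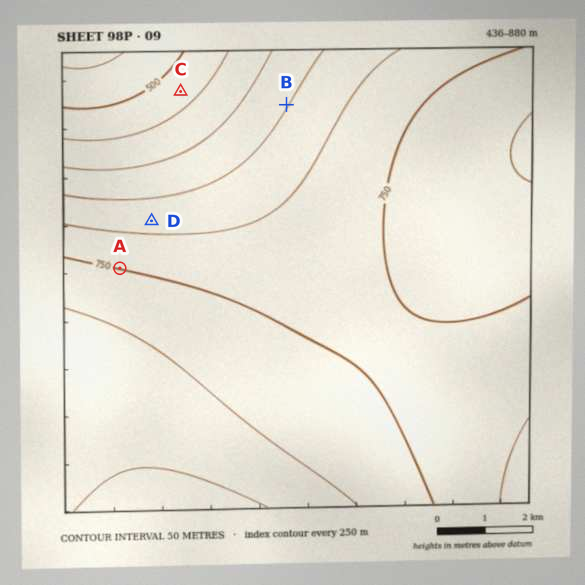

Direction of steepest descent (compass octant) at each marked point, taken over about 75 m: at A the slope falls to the N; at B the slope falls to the NW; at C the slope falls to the NW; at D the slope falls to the N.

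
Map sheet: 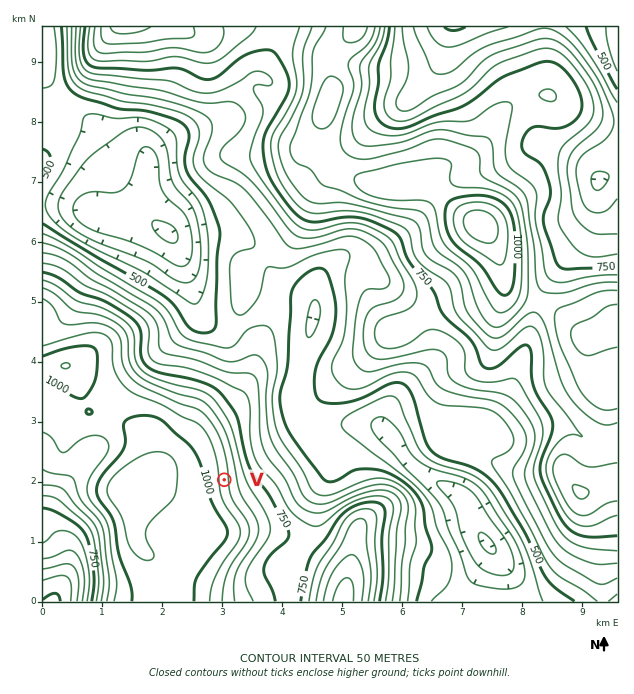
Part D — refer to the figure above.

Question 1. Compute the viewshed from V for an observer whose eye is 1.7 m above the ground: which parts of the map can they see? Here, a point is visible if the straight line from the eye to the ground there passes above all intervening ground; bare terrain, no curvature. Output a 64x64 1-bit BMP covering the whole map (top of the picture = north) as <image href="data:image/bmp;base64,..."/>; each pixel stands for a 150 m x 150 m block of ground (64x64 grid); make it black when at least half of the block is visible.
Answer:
<image width="64" height="64" href="data:image/bmp;base64,Qk0+AgAAAAAAAD4AAAAoAAAAQAAAAEAAAAABAAEAAAAAAAACAAATCwAAEwsAAAIAAAAAAAAA////AAAAAAAAAAAHwAAAAAAAAAfAAAAAAAAAB8AAAAAAAAAH4AAAAAAAAAfgAAAEAAAAD+AAAD8AAAAP4AAAfwAAAB/gAAD4AAAEP+AAA/AAAB//8AAH8AAAH//4AA/wAAAf5/wAH/AAAB/j/AB/8AAAD/P8Af/gAAAA9/wP/8AAAAB//H//wAAAAD/9///AAAAAH////8AAAAAP/////gAAAA/////+AAAAD/////4AAAAP/////wAAAA//////AAAAD/////4AAAAP/////AAAAA/////4AAAAH///5/gAAAAf///j+AAAAB///+P4AAAAP///4fAAAAA////h8AAAAD/8f+HgAAAAP/h/8MYAAAA/+H/wBAAAAD/4//AAAAAAP/n/8AAAAAA////gAAAAAH///+AAAAAAf///4AAAAAB////gAAAAAH///8AAAAAAf///gAAAAAD///8AAAAAAP///AAAAAAA///4AAAAAAH///AAAAAAAf/4QAAAAAAB/8AAAAAAAAP/gAAAAAAAA/8AAAAAAAAB/wAAAAAAAACPAAAAAAAAAAeAAAAAAAAAB4AAAAAAAAADgAAAAAAAA4BAAAAAAAAHgAAAAAAAAA8AAAAAAAAAD4AAAAAAAAAfwAAAAAAAAD/CAAAAAAAAf+AAAAAAAAD/4BAAAAAAAI/gEAAAAA=="/>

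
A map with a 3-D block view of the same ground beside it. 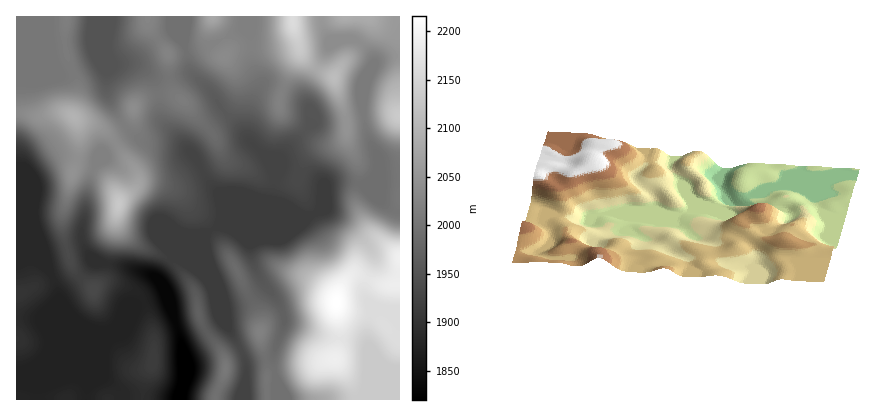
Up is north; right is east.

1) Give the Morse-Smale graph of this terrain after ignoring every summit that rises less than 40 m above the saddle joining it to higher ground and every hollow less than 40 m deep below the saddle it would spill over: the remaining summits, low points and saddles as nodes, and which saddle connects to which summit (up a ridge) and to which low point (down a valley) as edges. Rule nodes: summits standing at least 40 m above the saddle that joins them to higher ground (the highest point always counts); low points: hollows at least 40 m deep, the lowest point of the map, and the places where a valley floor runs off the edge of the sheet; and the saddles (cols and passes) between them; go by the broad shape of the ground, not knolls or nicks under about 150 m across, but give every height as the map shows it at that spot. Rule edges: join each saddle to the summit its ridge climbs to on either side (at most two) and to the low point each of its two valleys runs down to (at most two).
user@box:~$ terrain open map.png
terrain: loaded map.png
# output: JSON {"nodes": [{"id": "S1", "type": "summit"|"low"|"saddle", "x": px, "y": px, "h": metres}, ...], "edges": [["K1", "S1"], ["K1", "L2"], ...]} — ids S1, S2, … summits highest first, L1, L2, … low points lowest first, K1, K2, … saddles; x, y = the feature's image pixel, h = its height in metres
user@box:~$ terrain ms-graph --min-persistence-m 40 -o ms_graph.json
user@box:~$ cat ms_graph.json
{"nodes": [
{"id": "S1", "type": "summit", "x": 336, "y": 302, "h": 2216},
{"id": "S2", "type": "summit", "x": 292, "y": 20, "h": 2161},
{"id": "S3", "type": "summit", "x": 398, "y": 116, "h": 2134},
{"id": "S4", "type": "summit", "x": 118, "y": 204, "h": 2131},
{"id": "S5", "type": "summit", "x": 74, "y": 118, "h": 2097},
{"id": "S6", "type": "summit", "x": 212, "y": 16, "h": 2079},
{"id": "S7", "type": "summit", "x": 226, "y": 370, "h": 2008},
{"id": "L1", "type": "low", "x": 184, "y": 372, "h": 1820},
{"id": "L2", "type": "low", "x": 102, "y": 44, "h": 1951},
{"id": "K1", "type": "saddle", "x": 400, "y": 56, "h": 2051},
{"id": "K2", "type": "saddle", "x": 116, "y": 144, "h": 2035},
{"id": "K3", "type": "saddle", "x": 252, "y": 46, "h": 2020},
{"id": "K4", "type": "saddle", "x": 72, "y": 72, "h": 2008},
{"id": "K5", "type": "saddle", "x": 170, "y": 78, "h": 2001},
{"id": "K6", "type": "saddle", "x": 186, "y": 50, "h": 1997},
{"id": "K7", "type": "saddle", "x": 360, "y": 186, "h": 1993},
{"id": "K8", "type": "saddle", "x": 240, "y": 350, "h": 1934},
{"id": "K9", "type": "saddle", "x": 214, "y": 228, "h": 1915},
{"id": "K10", "type": "saddle", "x": 142, "y": 298, "h": 1875}],
"edges": [["K1", "S2"], ["K1", "S3"], ["K1", "L1"], ["K2", "S4"], ["K2", "S5"], ["K2", "L1"], ["K3", "S2"], ["K3", "S6"], ["K3", "L1"], ["K4", "S4"], ["K4", "S5"], ["K4", "L1"], ["K4", "L2"], ["K5", "S4"], ["K5", "L1"], ["K5", "L2"], ["K6", "S4"], ["K6", "S6"], ["K6", "L1"], ["K7", "S1"], ["K7", "S2"], ["K7", "L1"], ["K8", "S1"], ["K8", "S7"], ["K8", "L1"], ["K9", "S1"], ["K9", "S4"], ["K9", "L1"], ["K10", "S4"], ["K10", "S7"], ["K10", "L1"]]}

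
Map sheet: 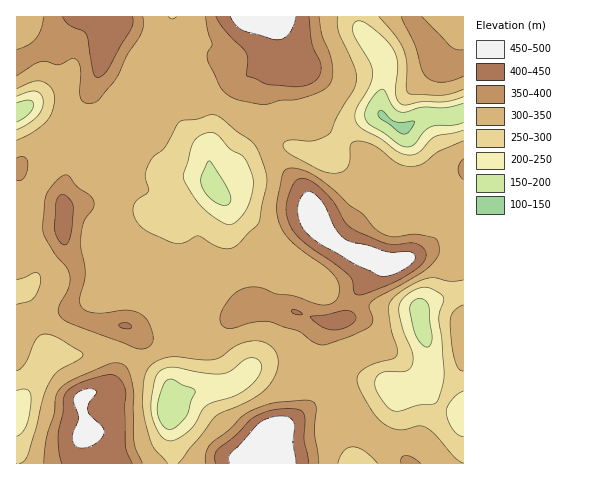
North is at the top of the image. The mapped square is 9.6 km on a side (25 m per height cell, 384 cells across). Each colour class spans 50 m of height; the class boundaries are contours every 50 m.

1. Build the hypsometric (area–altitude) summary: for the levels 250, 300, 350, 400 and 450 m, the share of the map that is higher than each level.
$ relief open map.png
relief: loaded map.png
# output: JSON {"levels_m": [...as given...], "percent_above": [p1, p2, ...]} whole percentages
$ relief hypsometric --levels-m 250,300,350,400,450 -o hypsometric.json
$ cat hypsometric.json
{"levels_m": [250, 300, 350, 400, 450], "percent_above": [89, 73, 27, 12, 4]}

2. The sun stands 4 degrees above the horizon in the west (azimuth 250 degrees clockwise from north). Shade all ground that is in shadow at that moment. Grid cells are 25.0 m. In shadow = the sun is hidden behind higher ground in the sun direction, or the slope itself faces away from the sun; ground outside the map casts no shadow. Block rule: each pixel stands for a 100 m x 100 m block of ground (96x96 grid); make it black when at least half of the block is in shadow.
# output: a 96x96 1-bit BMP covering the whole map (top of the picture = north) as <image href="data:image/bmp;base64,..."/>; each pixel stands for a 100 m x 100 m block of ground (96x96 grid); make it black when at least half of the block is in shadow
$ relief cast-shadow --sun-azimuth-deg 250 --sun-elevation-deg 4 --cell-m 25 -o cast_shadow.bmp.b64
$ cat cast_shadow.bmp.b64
<image width="96" height="96" href="data:image/bmp;base64,Qk2+BAAAAAAAAD4AAAAoAAAAYAAAAGAAAAABAAEAAAAAAIAEAAATCwAAEwsAAAIAAAAAAAAA////AAAAAAAAAAH8AAAAH/8AB8AAAAP/AAAAP/8AD/AAAAP/wAAAf/8AD/8AAAf/8AAAf/+AD/8AAAf//AAAf//gAB8AAAf//gAAf//4AD8AAAf//wAAf//8AD8AAAf//wAAf///AH8AAAf//wAAf///wP8AAAf//4AAf///4P8AAAf//4AA////8f8AAAf//8AA/////P8AAAf//+AA/////gcAAAP///gAf////wcAAAP///4AA////4AAAAf///8AAD///8AAAAf///+AAAP//8AAAA////+AAAB//8AAAA/////AAAB//+AAAAf///+AAAAf/+AAAAf//8AAAAAAD+AAAAf//4AAAAAAH8AAAAD//gAAAAAAP8AAAAAB8AAAAAAAP8AwAAAAAAAAAAAA/8AAAAAGAAAAAAAD/+AAAAAPgAAAAAAD/+AAAAAfwAAAAAAD/+AAAAA/wAAAAAAH/+AAAAB/4AAAAAAH/8AAAAD/8AAAAAD//8AAAAH/8AAAAAH//8AAB8H/+AAAAcH//8AAD+D/+AAAD/D//8AAD/Af8AAAH/A//+AAD/AAAAAIP/AH/+AAB/AAAAAf//AA/+AAB/AAAAAf/+AAP+AAA/AAAAAf8AAAP8AAA/AAAAAB8AAAHAAAA/AAAAAAAAAAHgAAA/AAAAAAAAAAD4AAB/gAAAAAAAAAD+AAB/gAAAAAAAAAD/gAD/gAAAAAAAAAD/4AD/gAAAAAAAAP3/8AH/gAAAAAAAAf//8AH/gAAAAAAAD///8AH/gAAAAAAAf///8AH/wAAHgAAB////8AH/wAAPwAAD////8AH/4AAP4AAD////8AH/8AAf4AAH////8AH//AA/4AAH///+AAH//gA/8AAH///4AAH//wB/8AAP///4AAH//gD/8AAP///wAAP//gH/4AAf///wAAP//AP/wAAf///wAAP/+Af/wAA////gAAH/8Af/gAA////gA4H/4AP/gAB////gB8D/AAP/AAD////gB+BwAAP+AAH////gA+AAAAP+AAP////gA+AAAAP+AAP////gA+AAAAP+AAf/wD/wAAAAAAH+AAOHAH/wAAAAAAH+AAAAAP/wAAAAAAH8AAAAA//wAAAAAAB4AAAAB//4AAAAAAAAAAAAH//5gAAAAAAAAAAAP///4AAAAAAAAAAAf///4AAAAAAAAAAAf///4AAAAAAAAAAAP/z8AAAAAAAAAAAAP/gAAAAAAAAAAAAAH/gAAAAAAAAAAAAAH/AAAAAAAAAAAAAAD/AAAAABAAAAAAAAD/AAAAABwAAAAAAH7/gAAAAB4AAAAAAP//gAAAAB+AAAAAAf//gAAAAB/AAAAAAf//gAAAAB/wAAAAA///gAAAAA/4AAAAA///wAAAAA/8AAAAA///wAAAAA/+AAAAA///wBwAAAf/AAAAB///wD8AAAf/gAAAB///wD8AAAP/wAAAB///wH8AAAH/4AAAD///gP8AAAH/4AAAD///Af8AAAH/8AAAD//+A/8AAAH/8AAAH//8A/8="/>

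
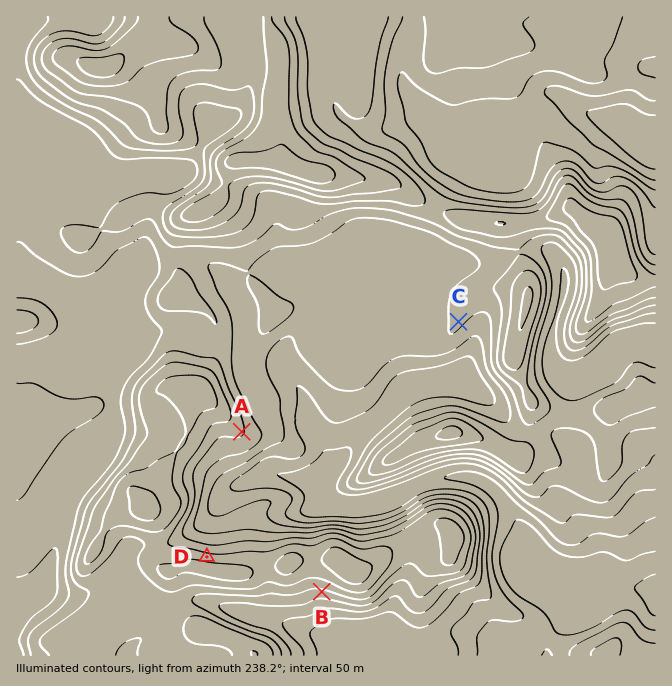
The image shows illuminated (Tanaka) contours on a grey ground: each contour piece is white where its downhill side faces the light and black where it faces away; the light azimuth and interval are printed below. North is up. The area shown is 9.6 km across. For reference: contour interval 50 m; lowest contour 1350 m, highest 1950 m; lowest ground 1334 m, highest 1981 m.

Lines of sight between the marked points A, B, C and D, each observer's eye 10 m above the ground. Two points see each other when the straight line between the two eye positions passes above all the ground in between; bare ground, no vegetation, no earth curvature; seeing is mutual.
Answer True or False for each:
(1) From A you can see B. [False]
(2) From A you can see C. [True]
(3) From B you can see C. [False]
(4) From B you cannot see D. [True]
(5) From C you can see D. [True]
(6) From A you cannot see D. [False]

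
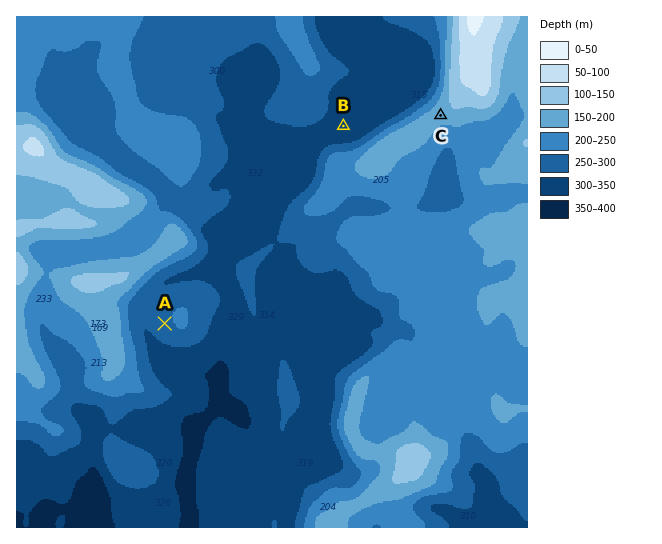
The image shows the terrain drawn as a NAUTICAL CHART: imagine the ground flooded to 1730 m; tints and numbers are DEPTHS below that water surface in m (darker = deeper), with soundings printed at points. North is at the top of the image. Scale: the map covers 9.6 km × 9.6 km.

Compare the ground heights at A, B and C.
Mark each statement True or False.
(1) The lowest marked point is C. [False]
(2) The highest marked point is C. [True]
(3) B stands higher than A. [False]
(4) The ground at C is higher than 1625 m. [False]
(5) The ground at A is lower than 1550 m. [True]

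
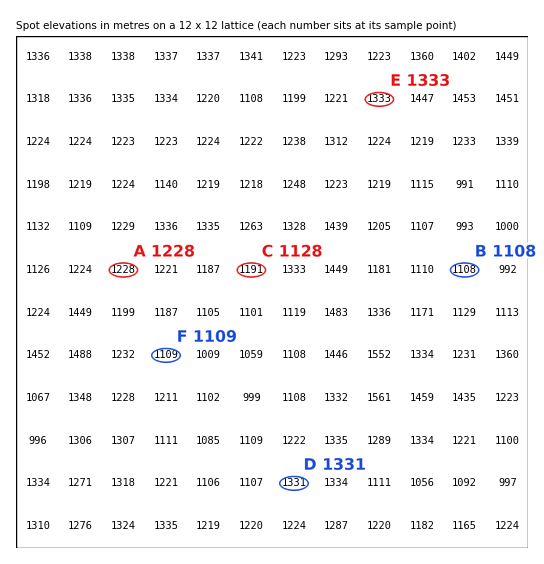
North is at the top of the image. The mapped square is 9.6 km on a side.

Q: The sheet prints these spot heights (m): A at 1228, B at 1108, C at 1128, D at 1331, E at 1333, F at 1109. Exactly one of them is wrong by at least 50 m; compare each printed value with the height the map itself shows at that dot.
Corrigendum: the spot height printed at C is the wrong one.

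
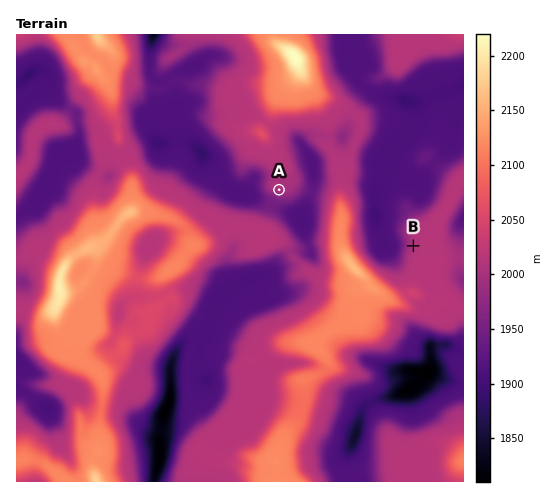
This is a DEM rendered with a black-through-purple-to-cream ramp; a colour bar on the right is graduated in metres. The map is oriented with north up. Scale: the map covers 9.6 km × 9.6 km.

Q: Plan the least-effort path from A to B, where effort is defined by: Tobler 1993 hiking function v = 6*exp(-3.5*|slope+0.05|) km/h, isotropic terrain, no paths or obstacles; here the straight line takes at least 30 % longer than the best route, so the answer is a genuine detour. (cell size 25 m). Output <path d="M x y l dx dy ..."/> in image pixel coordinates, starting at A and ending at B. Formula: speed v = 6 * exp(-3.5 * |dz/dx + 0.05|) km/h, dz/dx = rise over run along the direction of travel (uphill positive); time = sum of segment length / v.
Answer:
<path d="M279 190l9 4 9 0 7-3 16 0 7-4 22 0 2 2 7 7 11 21 2 2 26 13 12 11 4 3"/>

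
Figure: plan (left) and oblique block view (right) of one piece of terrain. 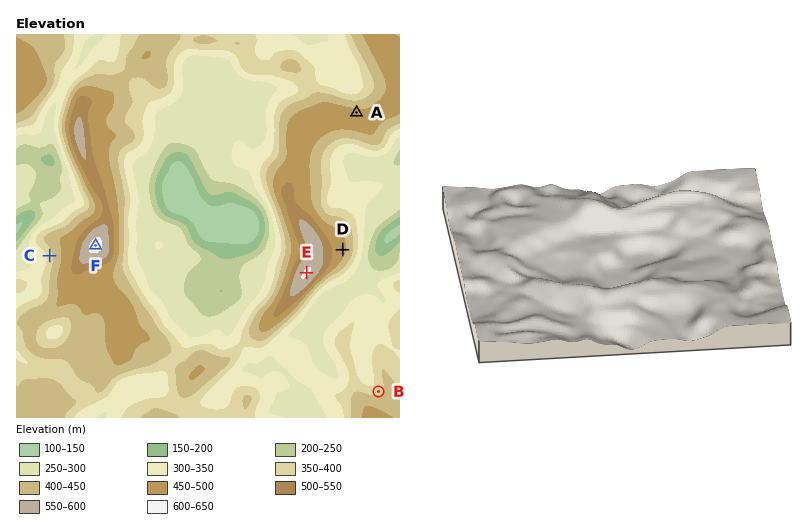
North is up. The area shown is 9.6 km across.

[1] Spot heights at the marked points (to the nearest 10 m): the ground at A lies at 460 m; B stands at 390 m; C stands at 370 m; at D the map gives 460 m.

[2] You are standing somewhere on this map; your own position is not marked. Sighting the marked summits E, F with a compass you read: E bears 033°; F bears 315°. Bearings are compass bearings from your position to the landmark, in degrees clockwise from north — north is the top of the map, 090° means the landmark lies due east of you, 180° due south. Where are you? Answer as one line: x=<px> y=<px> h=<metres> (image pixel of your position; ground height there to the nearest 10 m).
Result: x=234 y=384 h=330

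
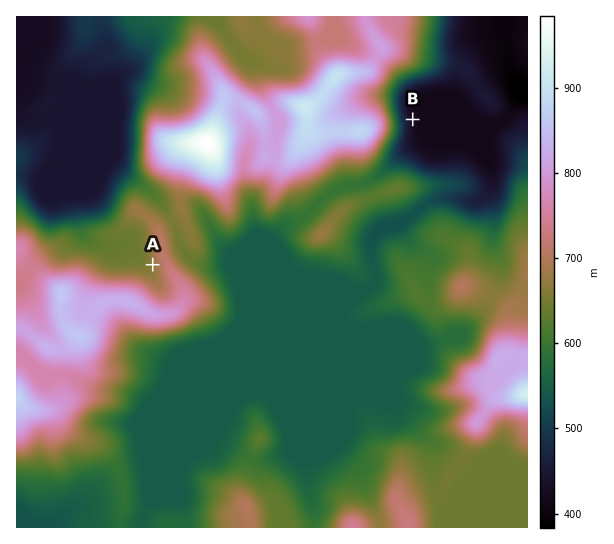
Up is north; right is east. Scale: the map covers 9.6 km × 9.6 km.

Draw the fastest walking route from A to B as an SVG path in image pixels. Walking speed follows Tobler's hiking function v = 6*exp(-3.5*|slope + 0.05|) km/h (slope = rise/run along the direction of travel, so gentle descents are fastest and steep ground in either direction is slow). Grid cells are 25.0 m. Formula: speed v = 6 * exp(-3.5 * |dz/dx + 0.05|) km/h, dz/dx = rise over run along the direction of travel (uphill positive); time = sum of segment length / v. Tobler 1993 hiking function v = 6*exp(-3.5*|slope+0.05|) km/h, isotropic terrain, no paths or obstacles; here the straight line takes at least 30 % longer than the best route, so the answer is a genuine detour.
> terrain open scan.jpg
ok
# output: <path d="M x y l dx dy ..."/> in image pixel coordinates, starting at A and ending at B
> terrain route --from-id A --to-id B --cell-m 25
<path d="M153 265l2-2 3-2 8-4 3 0 10 5 20 0 6-3 4-4 5-10 3-3 2-1 14 0 26-14 14 0 101-50 13-14 8-16 7-6 11-22"/>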